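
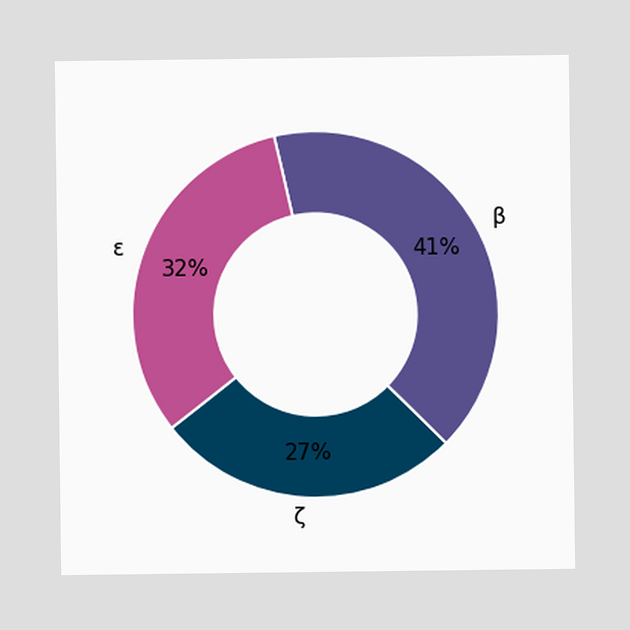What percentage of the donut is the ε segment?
32%

The ε segment takes up 32% of the ring.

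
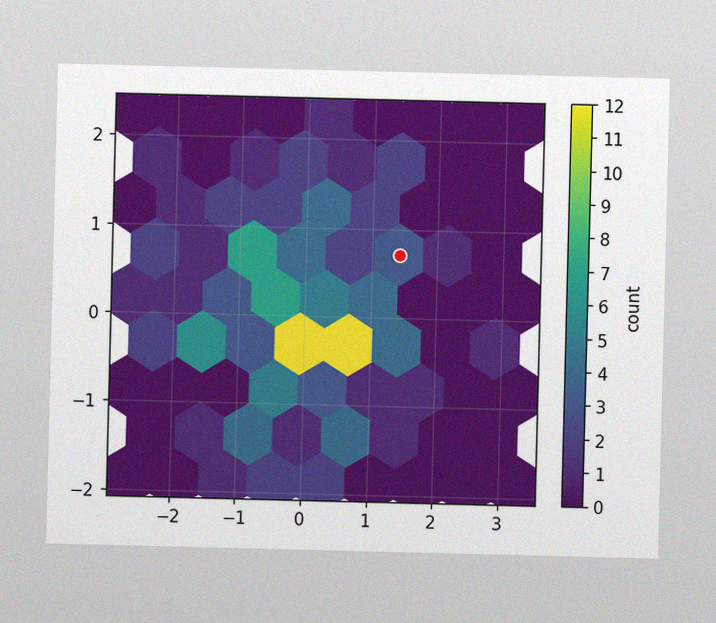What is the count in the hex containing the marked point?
The image has some photo noise and uneven lighting. The marked hex reads 3 on the colorbar.

3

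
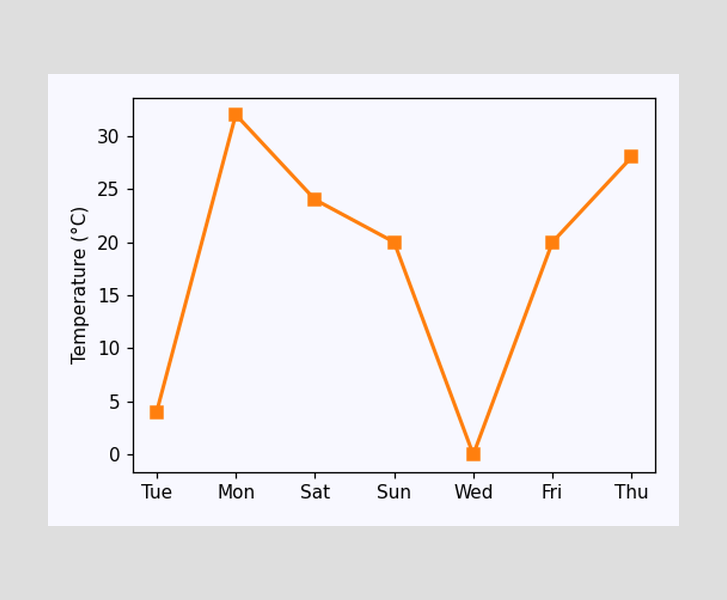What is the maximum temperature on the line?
The highest point is at Mon, and reading across to the y-axis gives 32°C.

32°C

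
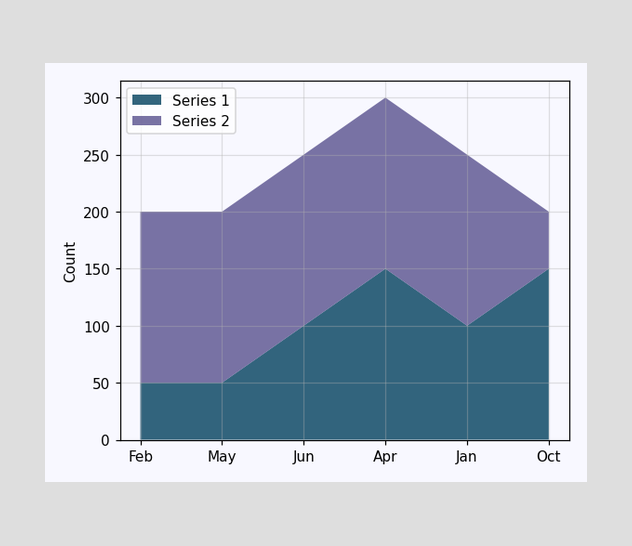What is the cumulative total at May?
The stacked total at May reaches 200.

200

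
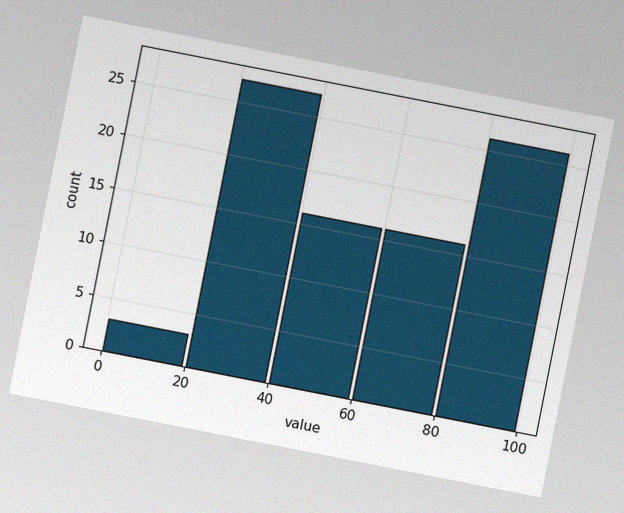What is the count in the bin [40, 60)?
The chart is tilted about 11° clockwise, with some photo noise. The [40, 60) bin has height 16.

16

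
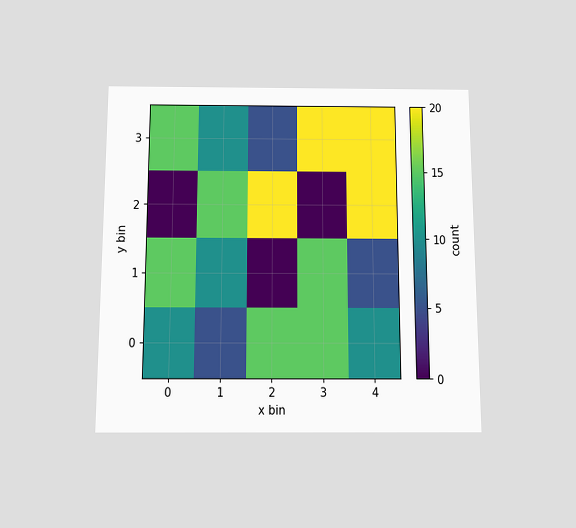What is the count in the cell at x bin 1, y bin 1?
10

The chart is viewed slightly from below. Matching the cell (1, 1) against the colorbar gives 10.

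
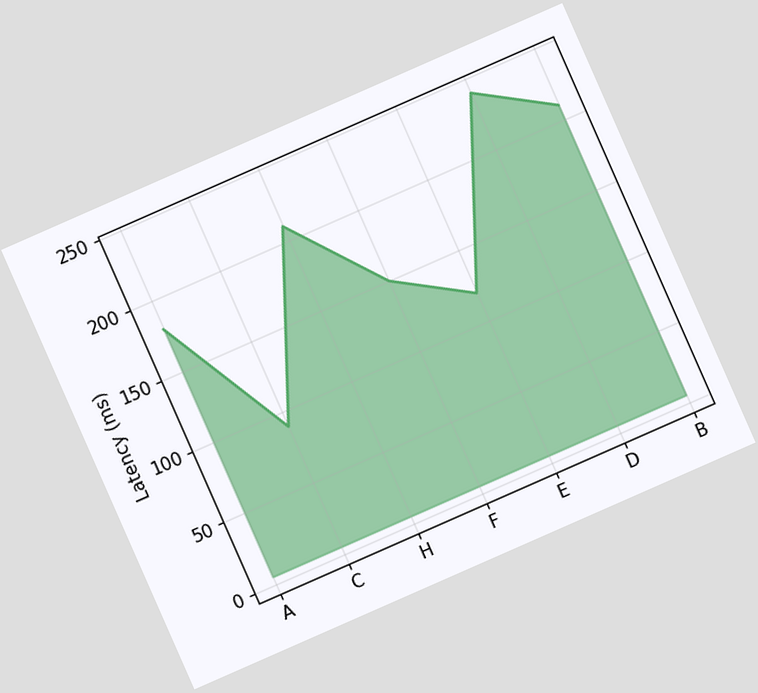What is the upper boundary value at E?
120ms

The chart is tilted about 24° counter-clockwise. At E the upper boundary is at 120ms.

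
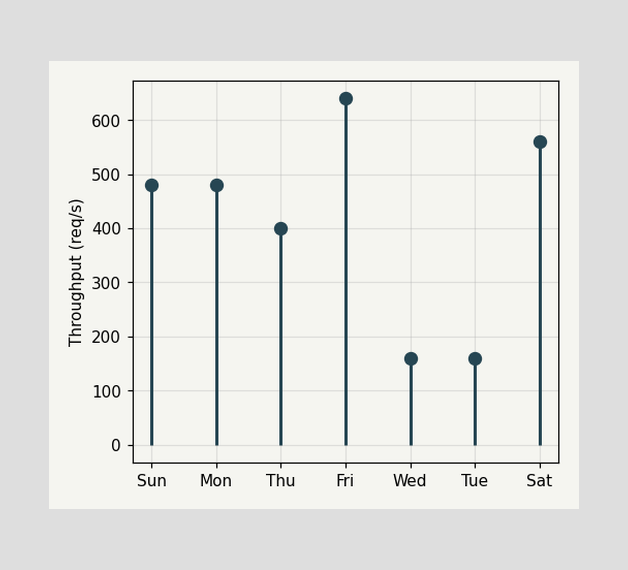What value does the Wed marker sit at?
The Wed marker sits at 160req/s.

160req/s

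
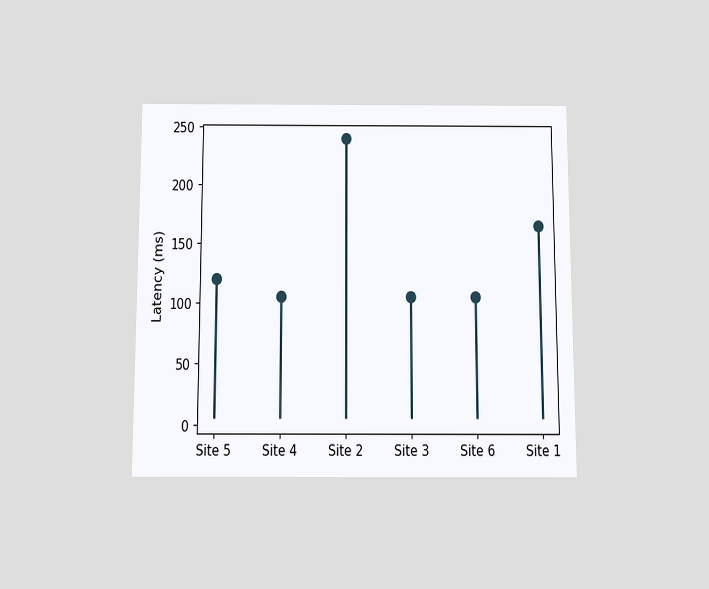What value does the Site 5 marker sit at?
The chart is viewed slightly from below. The Site 5 marker sits at 120ms.

120ms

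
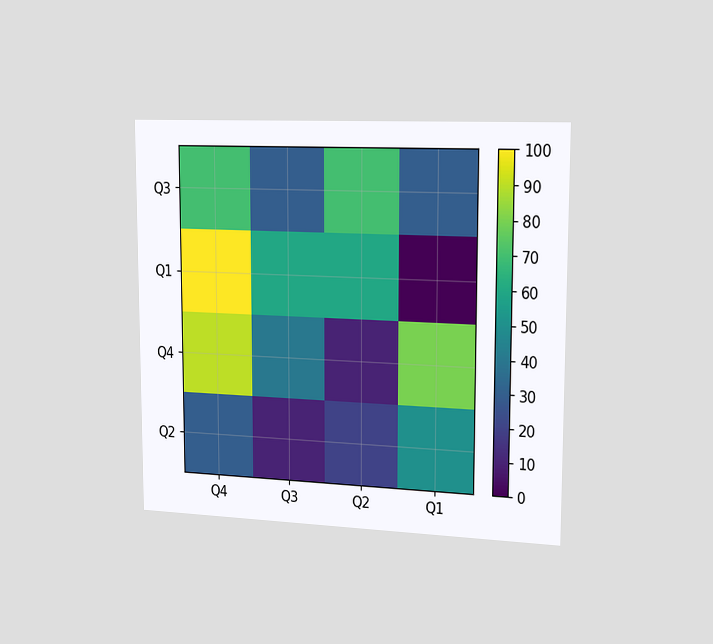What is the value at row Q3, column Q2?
The chart is viewed slightly from the right. Matching cell (Q3, Q2) against the colorbar gives 70.

70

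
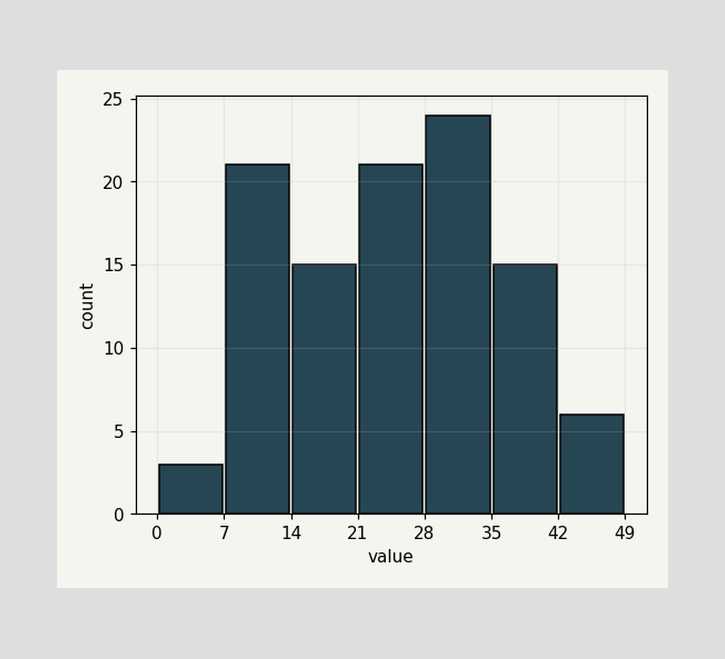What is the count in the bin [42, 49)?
The [42, 49) bin has height 6.

6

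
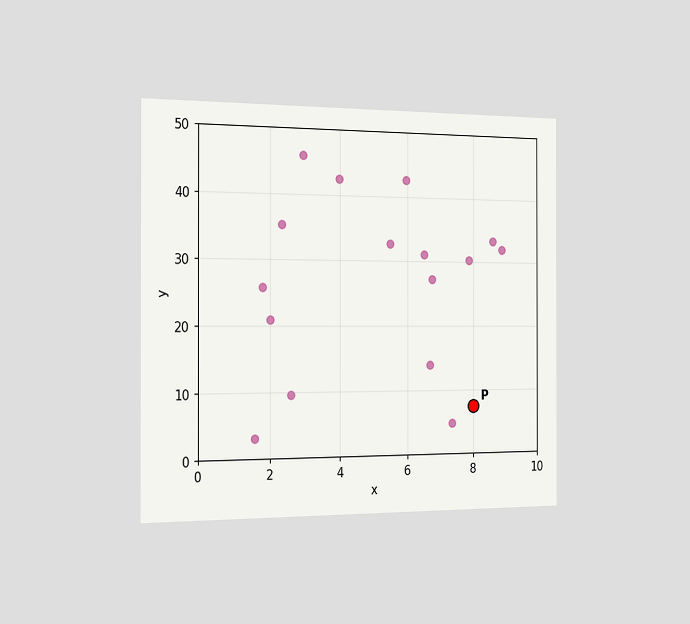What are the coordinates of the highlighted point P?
The chart is viewed slightly from the left. Following the gridlines from P to each axis, P sits at (8, 7.5).

(8, 7.5)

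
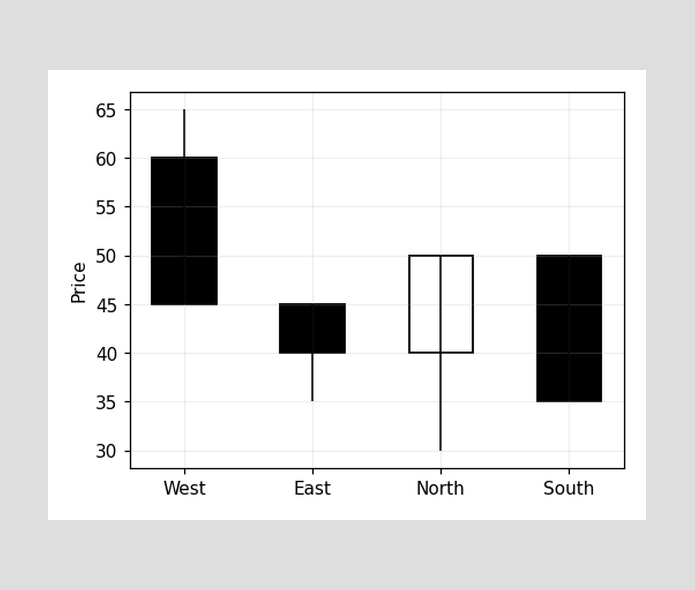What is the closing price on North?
50

The North candle closes at 50.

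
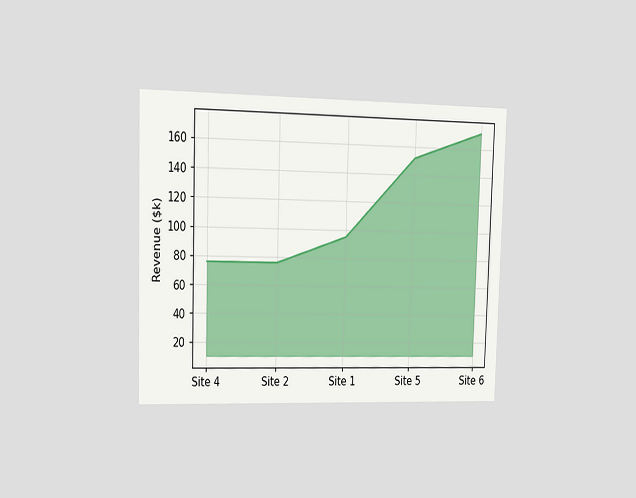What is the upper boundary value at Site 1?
$95k

The chart is viewed slightly from the left. At Site 1 the upper boundary is at $95k.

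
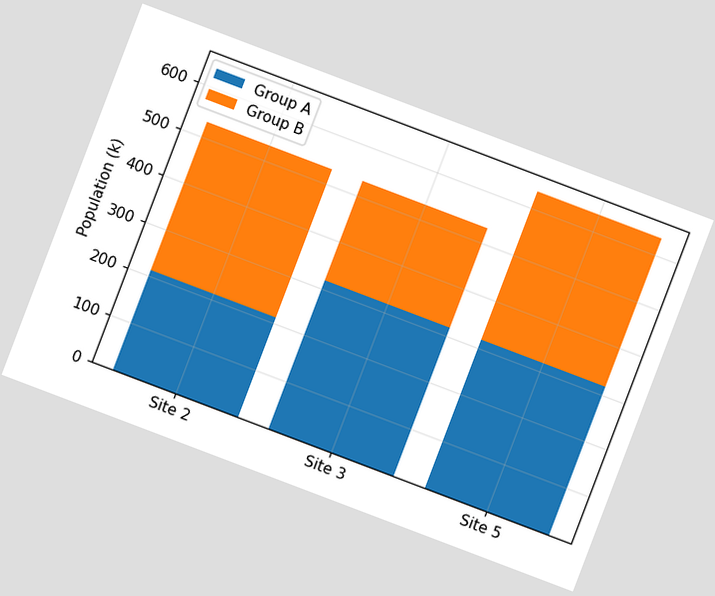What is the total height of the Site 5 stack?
636k

The chart is tilted about 21° clockwise. The Site 5 stack's top reaches 636k on the y-axis.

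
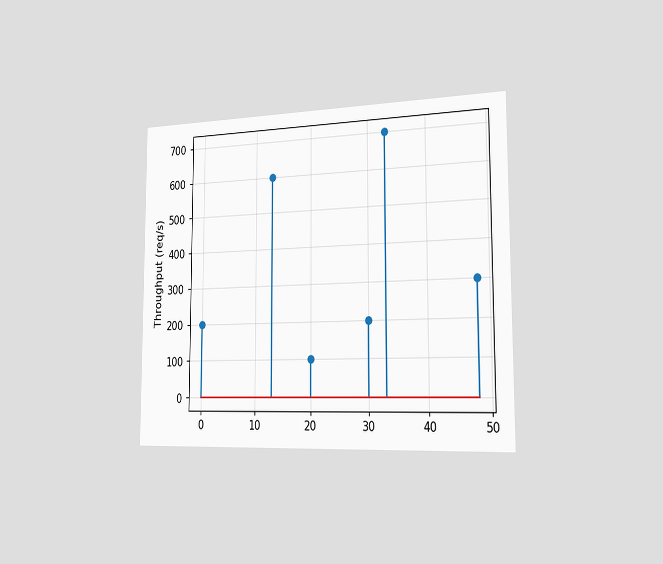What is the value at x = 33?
700req/s

The chart is viewed slightly from the right. The stem at x=33 reaches 700req/s.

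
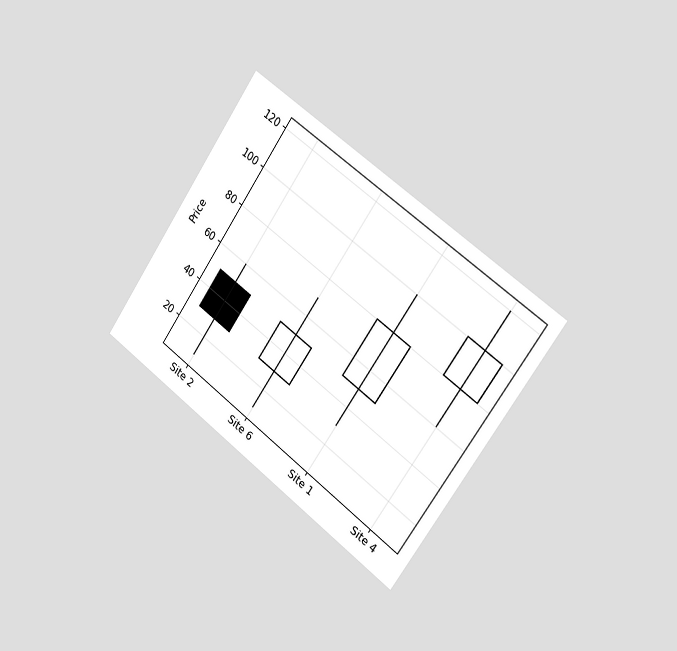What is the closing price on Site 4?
100

The chart is tilted about 35° clockwise and viewed slightly from the right. The Site 4 candle closes at 100.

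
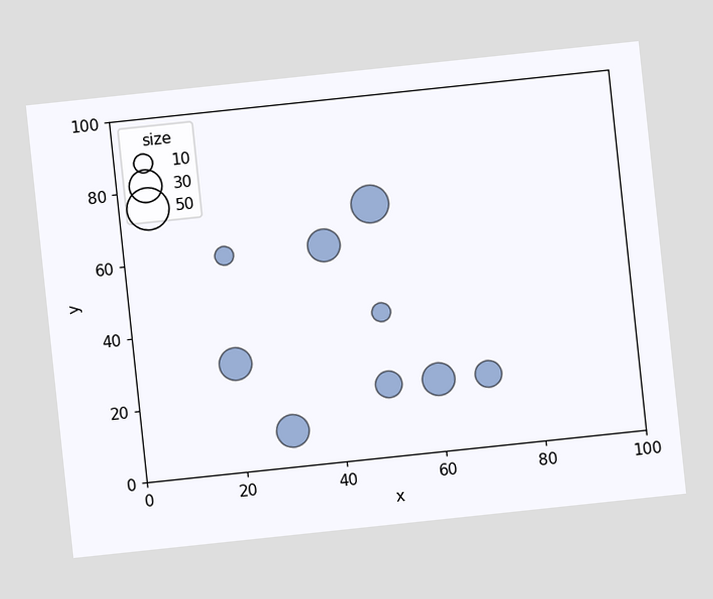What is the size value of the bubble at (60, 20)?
30

The chart is tilted about 6° counter-clockwise. Matching the bubble at (60, 20) against the size legend gives 30.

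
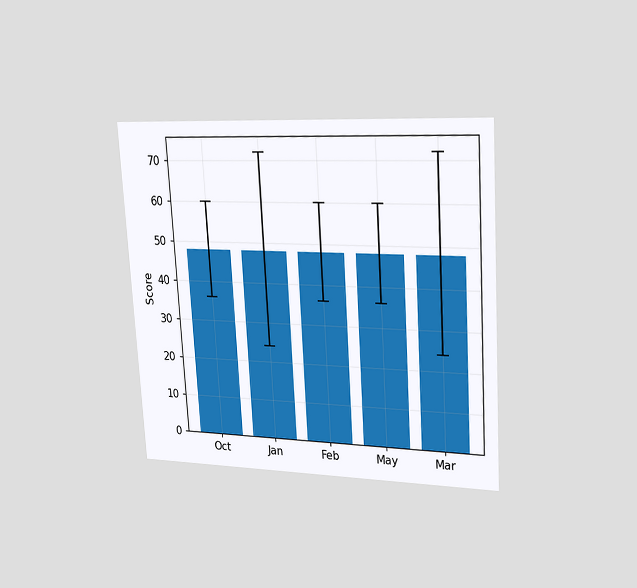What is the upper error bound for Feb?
60

The chart is tilted about 3° counter-clockwise and viewed slightly from the right. The Feb bar's upper whisker reaches 60.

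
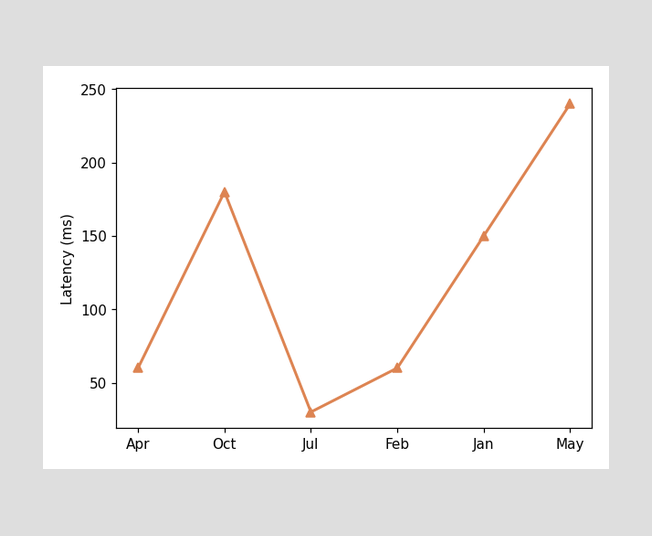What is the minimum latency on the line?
30ms

The lowest point is at Jul, and reading across to the y-axis gives 30ms.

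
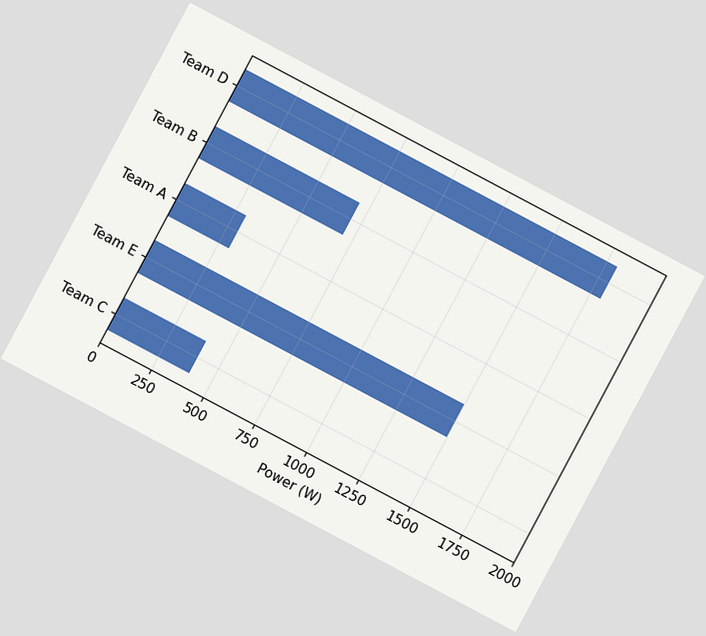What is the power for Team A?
The chart is tilted about 28° clockwise. Reading along the chart's x-axis, the Team A bar reaches 300W.

300W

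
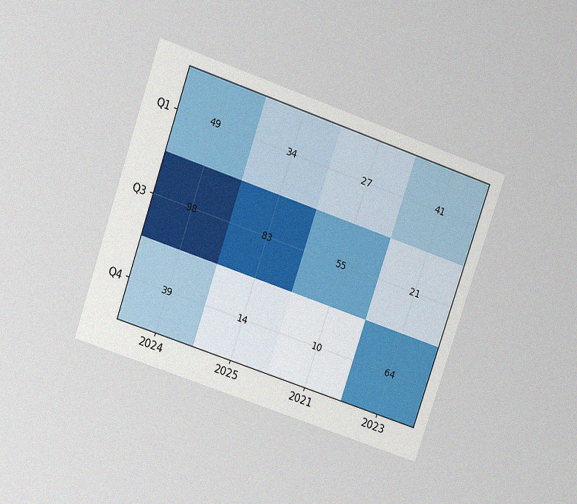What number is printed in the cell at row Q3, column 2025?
83

The chart is tilted about 19° clockwise and viewed slightly from above, with some photo noise. The (Q3, 2025) cell reads 83.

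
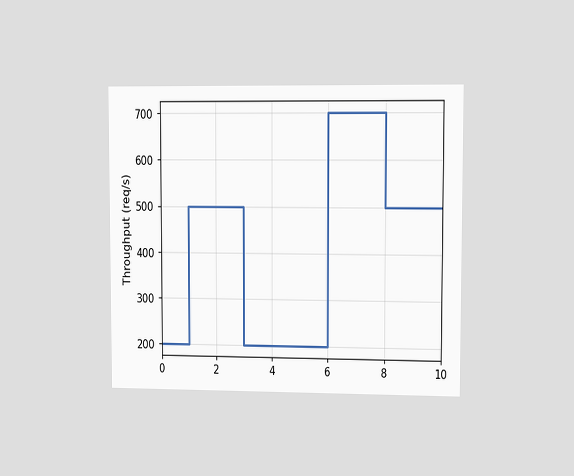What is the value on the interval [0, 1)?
200req/s

The chart is viewed slightly from the right. On [0, 1) the step sits at 200req/s.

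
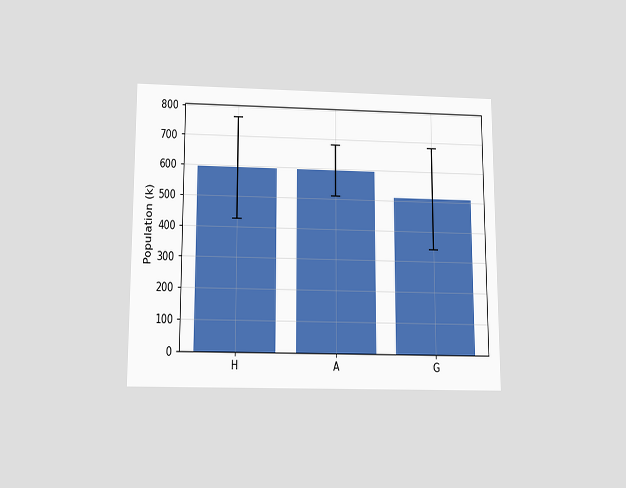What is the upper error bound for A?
680k

The chart is viewed slightly from below. The A bar's upper whisker reaches 680k.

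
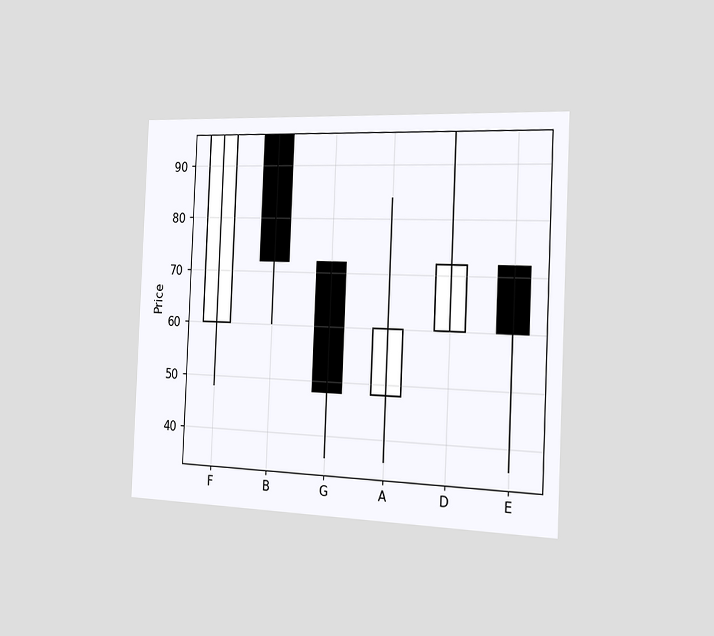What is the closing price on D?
72

The chart is tilted about 3° clockwise and viewed slightly from the right. The D candle closes at 72.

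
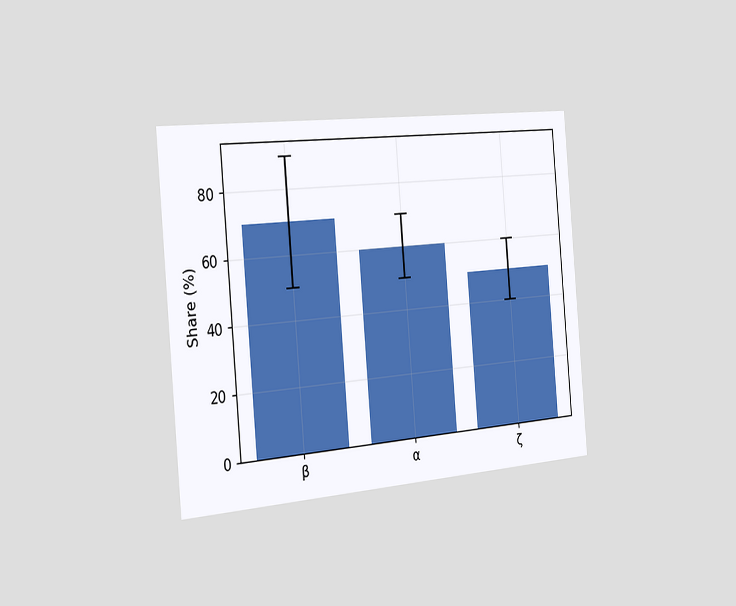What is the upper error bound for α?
The chart is tilted about 5° counter-clockwise and viewed slightly from the left. The α bar's upper whisker reaches 70%.

70%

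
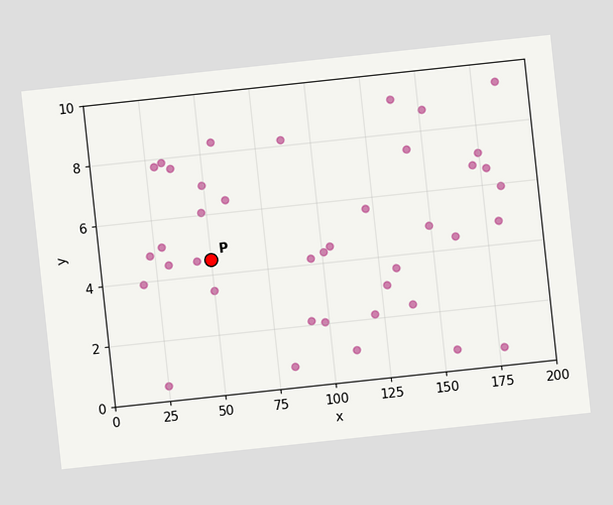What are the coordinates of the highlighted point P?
(50, 4.5)

The chart is tilted about 6° counter-clockwise. Following the gridlines from P to each axis, P sits at (50, 4.5).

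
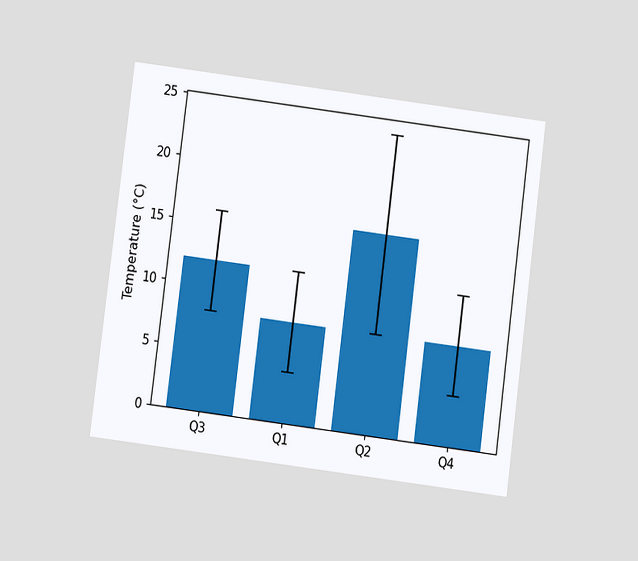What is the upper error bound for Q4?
The chart is tilted about 7° clockwise and viewed at a slight angle. The Q4 bar's upper whisker reaches 12°C.

12°C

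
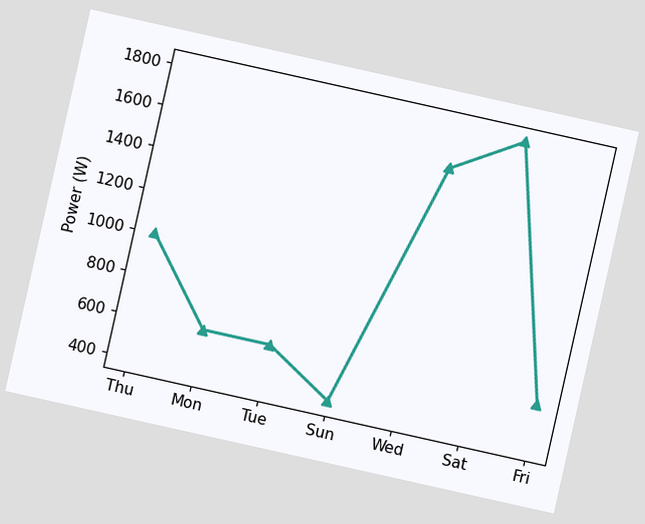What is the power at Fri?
600W

The chart is tilted about 13° clockwise. At Fri, the line is at 600W.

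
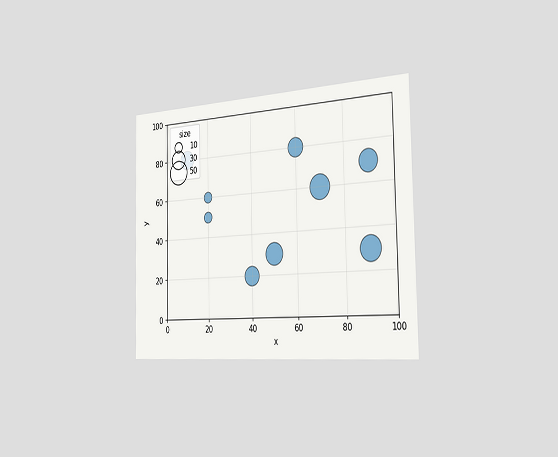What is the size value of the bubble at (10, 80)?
The chart is viewed slightly from the right. Matching the bubble at (10, 80) against the size legend gives 30.

30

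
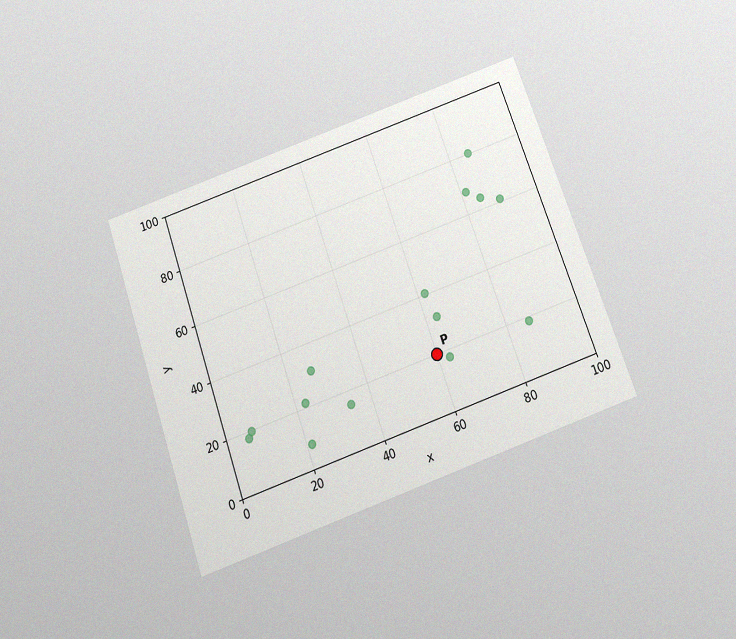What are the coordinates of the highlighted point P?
(60, 20)

The chart is tilted about 19° counter-clockwise and viewed slightly from below, with some photo noise. Following the gridlines from P to each axis, P sits at (60, 20).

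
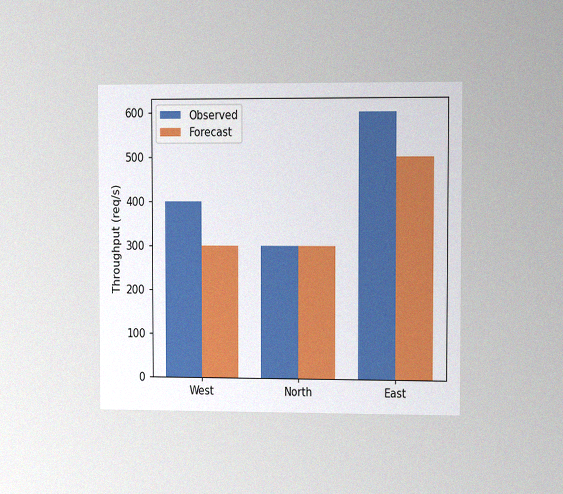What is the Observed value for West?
400req/s

The chart is viewed slightly from the right, with some photo noise. The Observed bar at West reaches 400req/s on the y-axis.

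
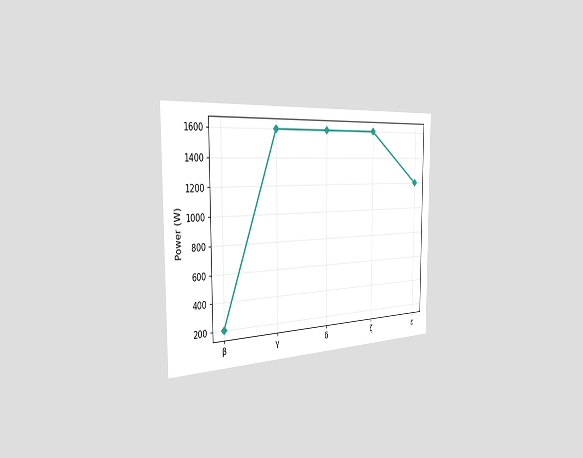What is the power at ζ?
1600W

The chart is viewed slightly from the left. At ζ, the line is at 1600W.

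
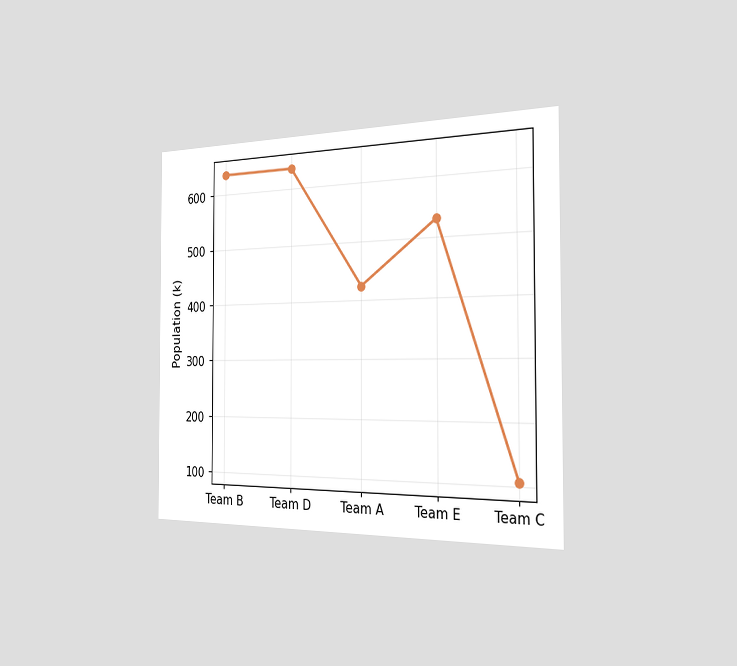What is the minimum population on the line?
The chart is viewed slightly from the right. The lowest point is at Team C, and reading across to the y-axis gives 106k.

106k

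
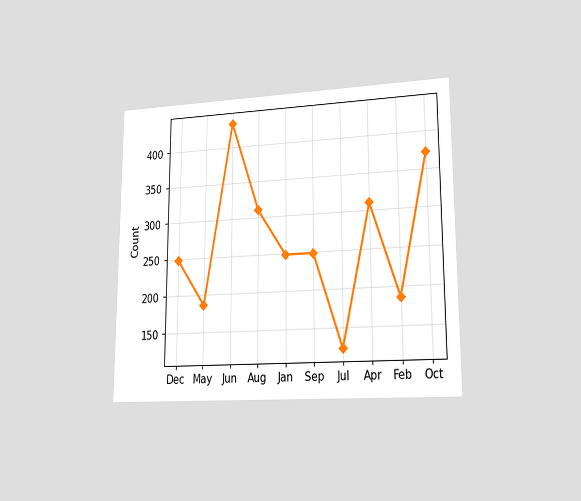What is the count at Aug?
310

The chart is viewed at a slight angle. At Aug, the line is at 310.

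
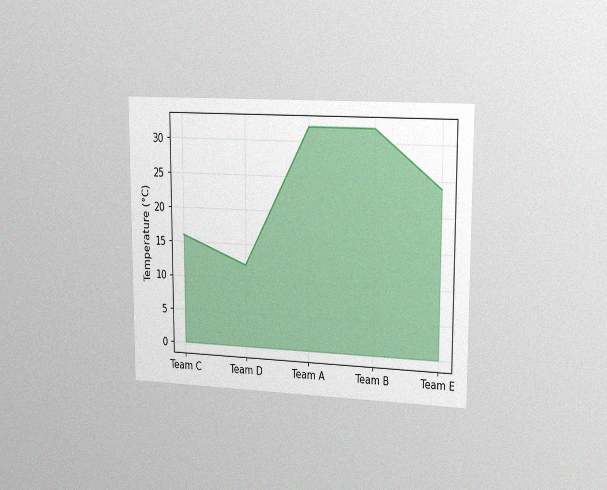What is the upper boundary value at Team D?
The chart is viewed slightly from the right, with some photo noise. At Team D the upper boundary is at 12°C.

12°C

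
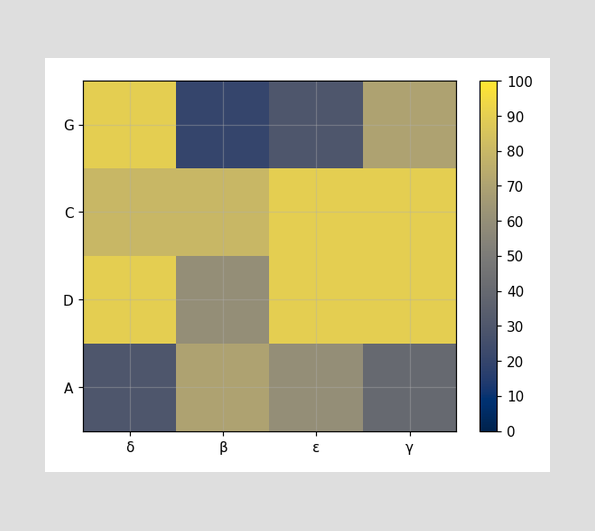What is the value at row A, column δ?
Matching cell (A, δ) against the colorbar gives 30.

30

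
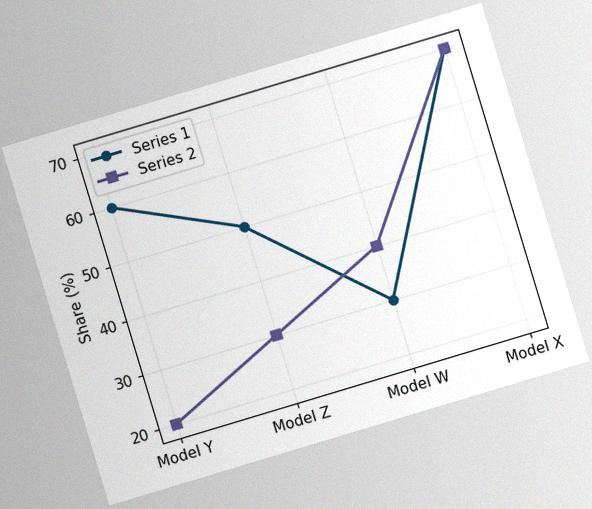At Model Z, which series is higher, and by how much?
Series 1, by 20%

The chart is tilted about 17° counter-clockwise, with some photo noise. At Model Z, Series 1 sits above the other line by 20%.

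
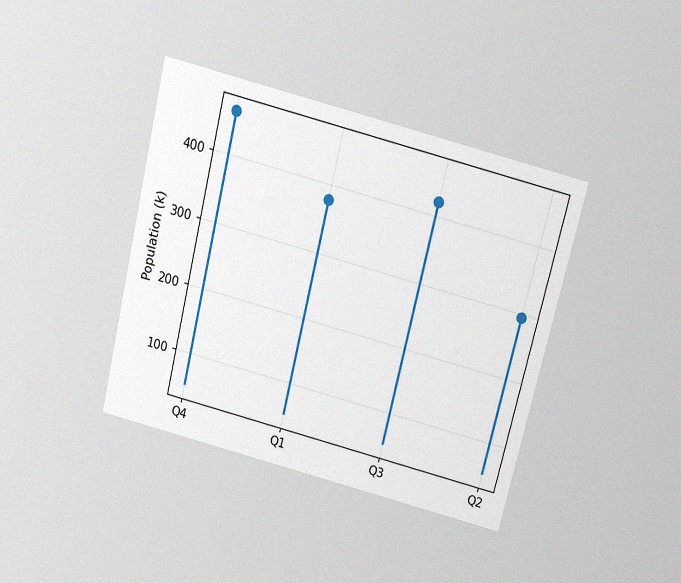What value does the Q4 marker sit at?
462k

The chart is tilted about 14° clockwise and viewed slightly from above, with some photo noise. The Q4 marker sits at 462k.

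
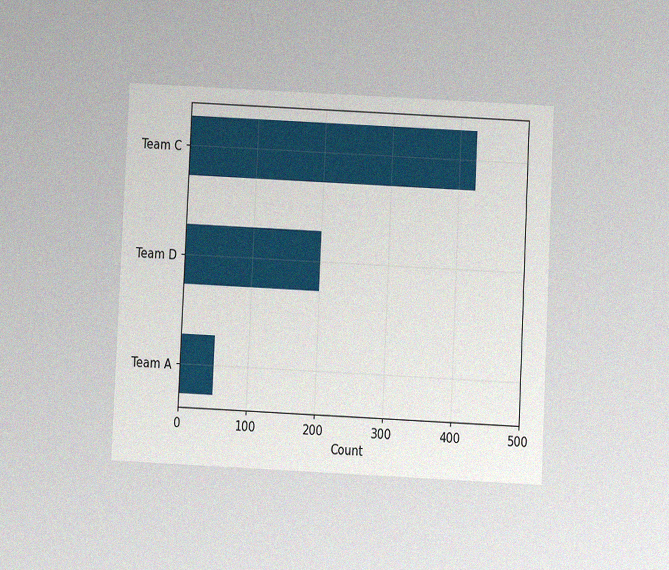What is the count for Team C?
The chart is tilted about 3° clockwise and viewed slightly from below, with some photo noise. Reading along the chart's x-axis, the Team C bar reaches 425.

425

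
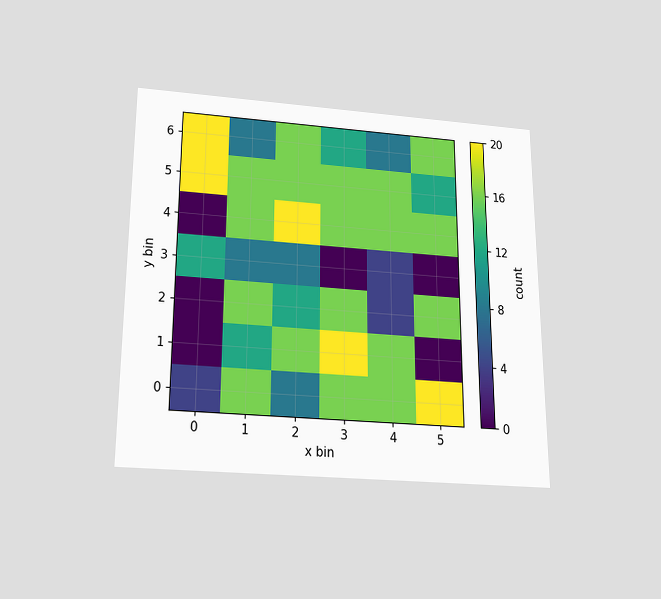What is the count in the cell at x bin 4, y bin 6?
The chart is viewed slightly from below. Matching the cell (4, 6) against the colorbar gives 8.

8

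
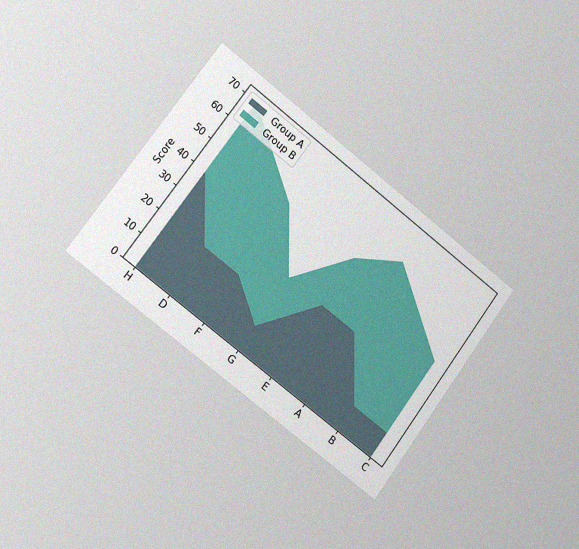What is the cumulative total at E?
50

The chart is tilted about 37° clockwise and viewed slightly from the left, with some photo noise. The stacked total at E reaches 50.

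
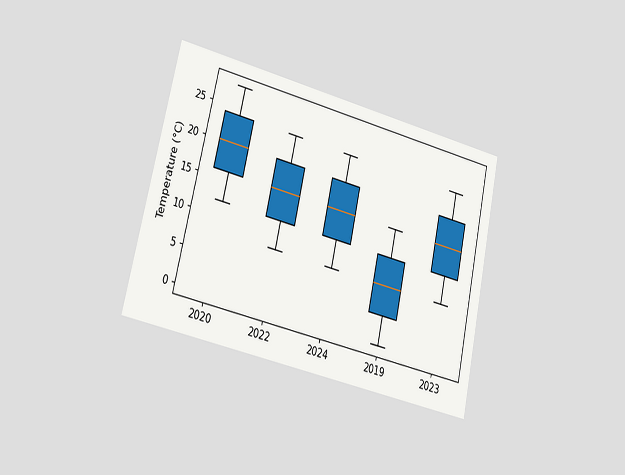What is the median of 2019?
8°C

The chart is tilted about 13° clockwise and viewed slightly from the left. The median line in the 2019 box sits at 8°C.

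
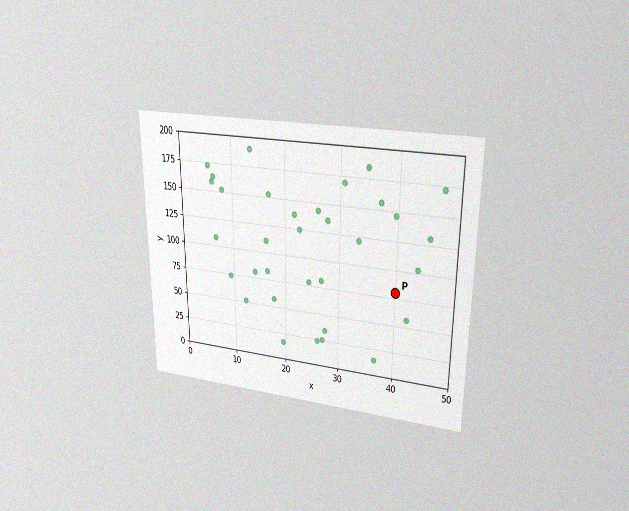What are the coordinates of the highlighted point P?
The chart is viewed at a slight angle, with some photo noise. Following the gridlines from P to each axis, P sits at (40, 80).

(40, 80)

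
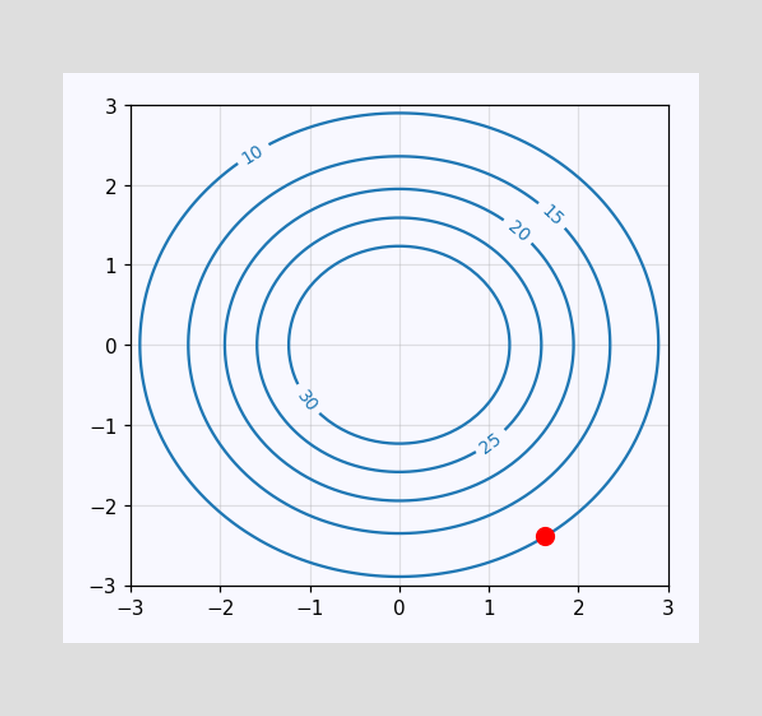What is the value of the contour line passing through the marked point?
The marked point sits on the contour labelled 10.

10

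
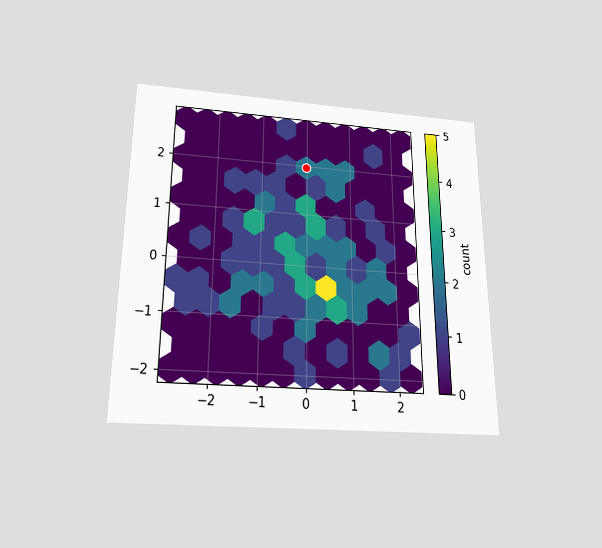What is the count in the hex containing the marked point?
2

The chart is viewed slightly from below. The marked hex reads 2 on the colorbar.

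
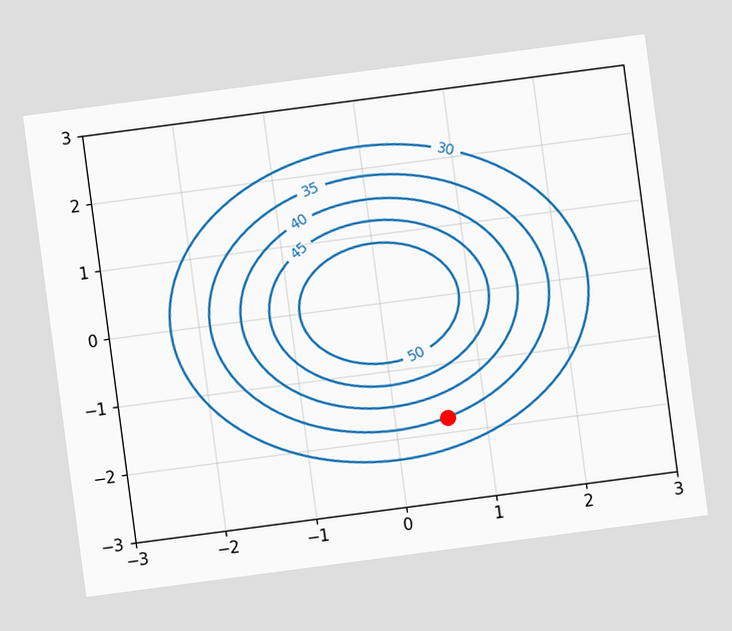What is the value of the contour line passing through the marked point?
35

The chart is tilted about 8° counter-clockwise. The marked point sits on the contour labelled 35.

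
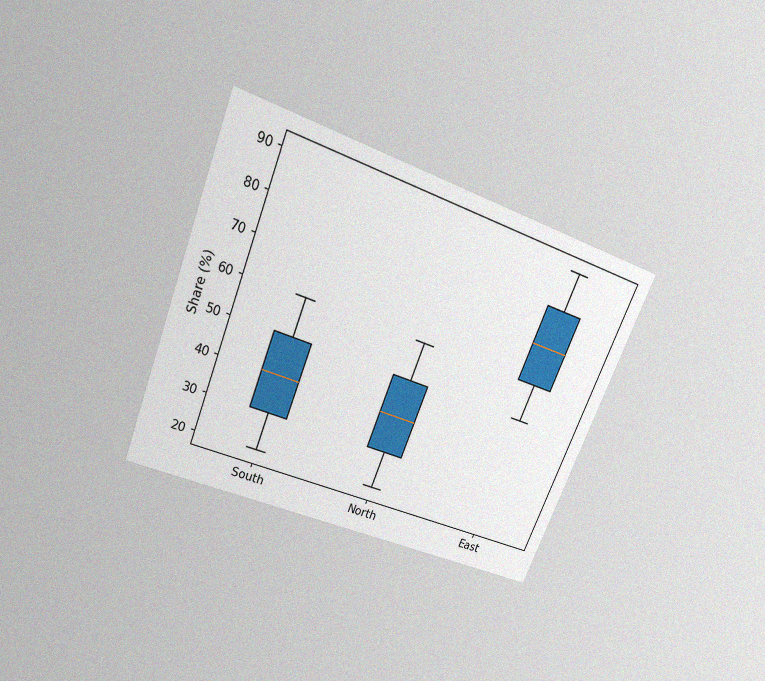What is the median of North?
The chart is tilted about 22° clockwise and viewed slightly from above, with some photo noise. The median line in the North box sits at 40%.

40%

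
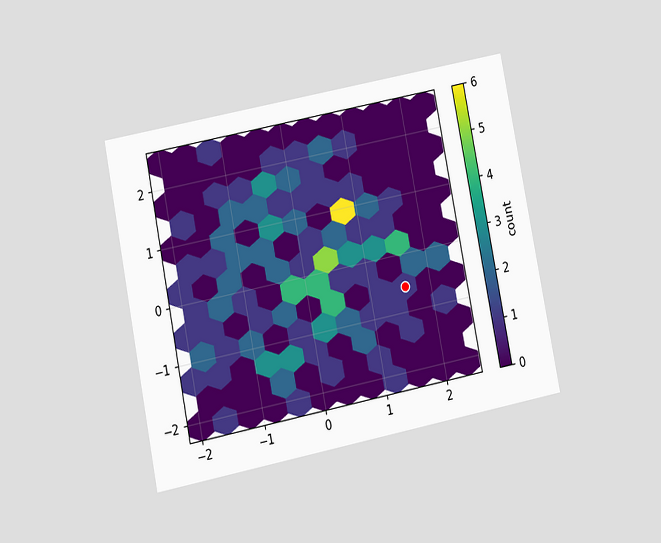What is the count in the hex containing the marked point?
1

The chart is tilted about 11° counter-clockwise and viewed at a slight angle. The marked hex reads 1 on the colorbar.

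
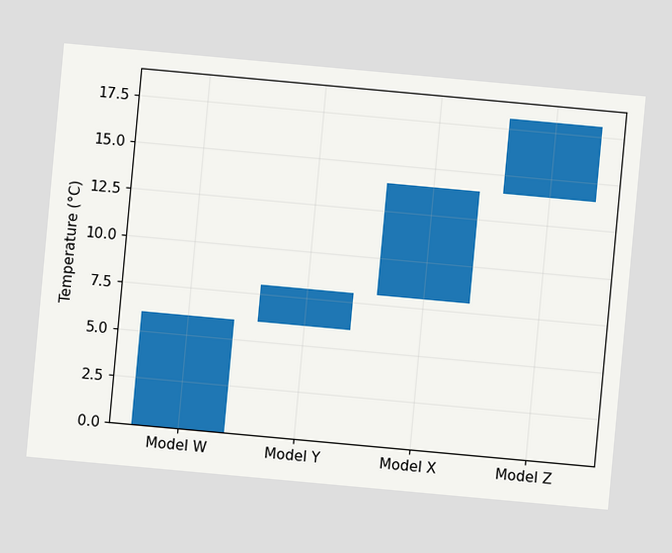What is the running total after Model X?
14°C

The chart is tilted about 5° clockwise. After Model X the running total reaches 14°C.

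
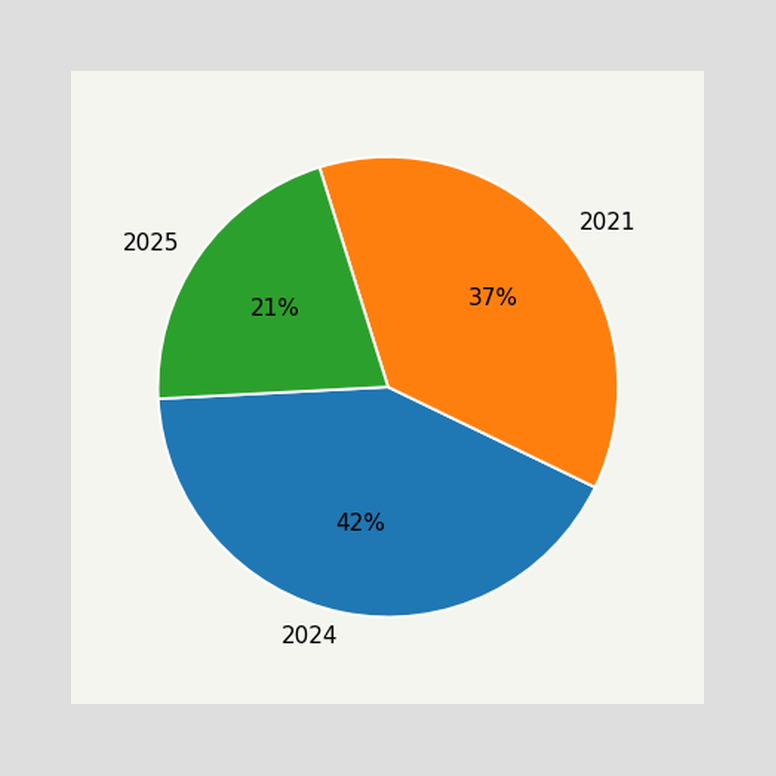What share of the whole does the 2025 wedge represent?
21%

The 2025 slice takes up 21% of the pie.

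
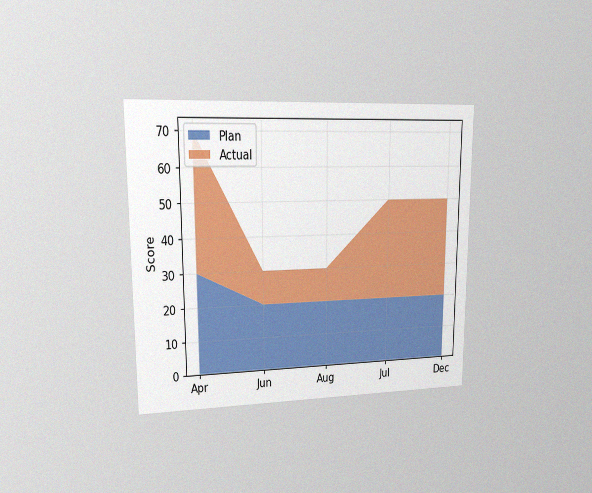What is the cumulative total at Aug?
30

The chart is viewed at a slight angle, with some photo noise. The stacked total at Aug reaches 30.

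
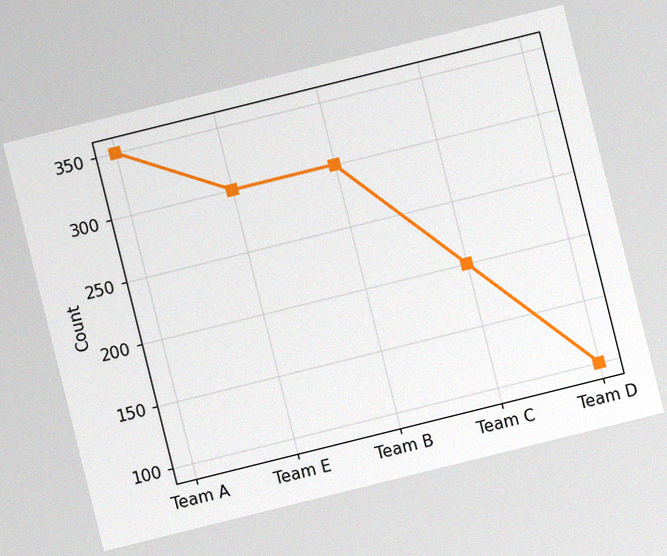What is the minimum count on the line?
The chart is tilted about 14° counter-clockwise, with some photo noise. The lowest point is at Team D, and reading across to the y-axis gives 100.

100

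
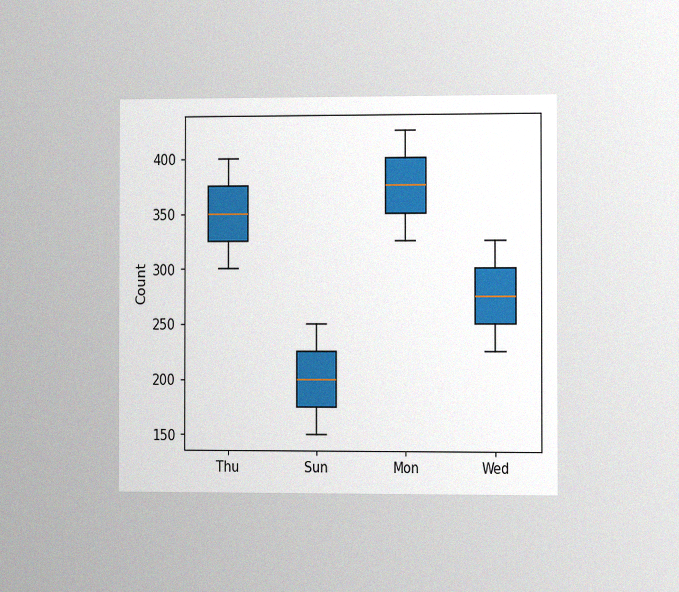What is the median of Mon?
375

The chart is viewed slightly from the right, with some photo noise. The median line in the Mon box sits at 375.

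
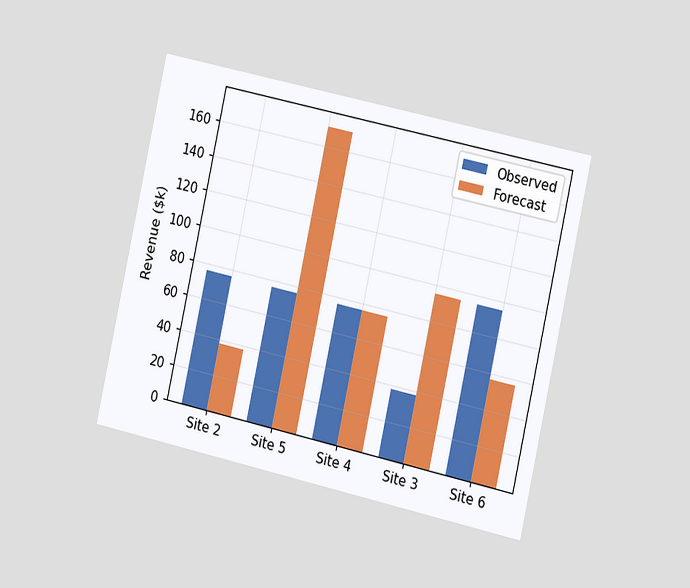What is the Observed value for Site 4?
The chart is tilted about 12° clockwise and viewed slightly from the right. The Observed bar at Site 4 reaches $76k on the y-axis.

$76k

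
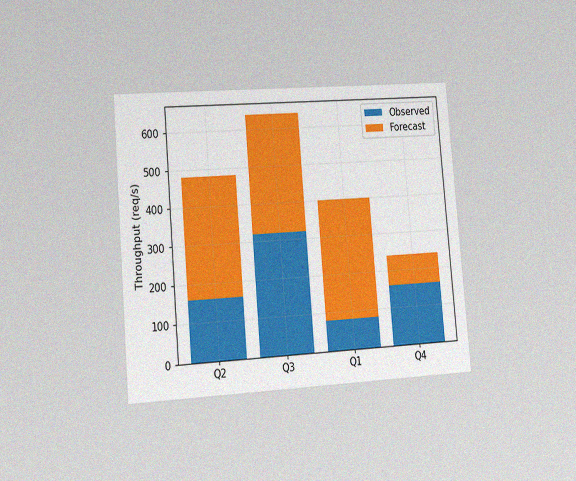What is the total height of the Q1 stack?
400req/s

The chart is tilted about 5° counter-clockwise and viewed slightly from the left, with some photo noise. The Q1 stack's top reaches 400req/s on the y-axis.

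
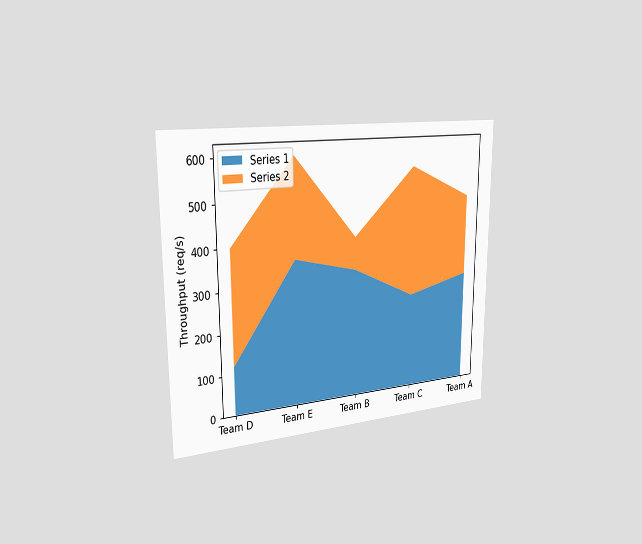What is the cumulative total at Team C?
The chart is viewed slightly from the left. The stacked total at Team C reaches 560req/s.

560req/s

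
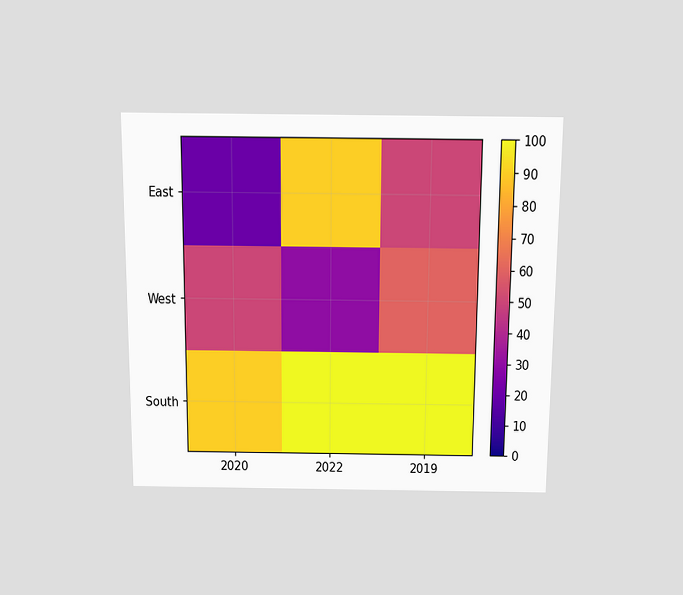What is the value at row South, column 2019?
The chart is viewed slightly from above. Matching cell (South, 2019) against the colorbar gives 100.

100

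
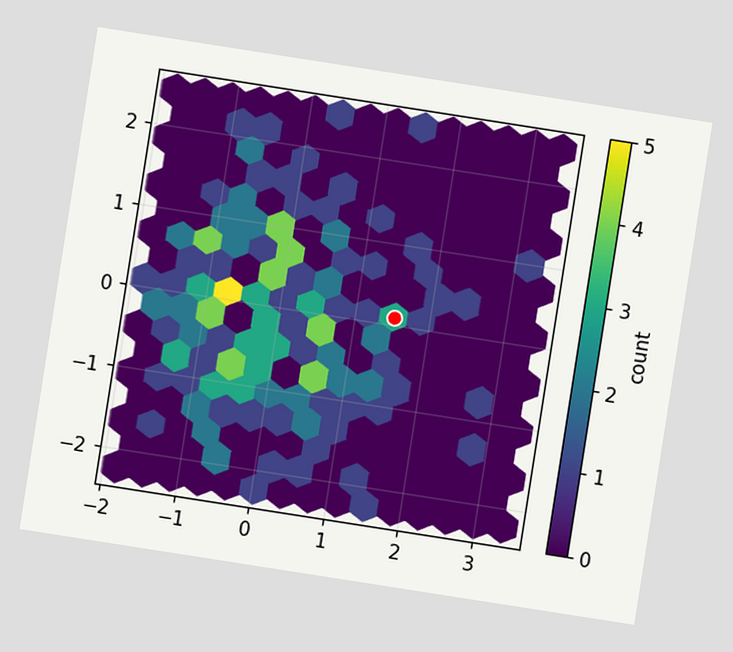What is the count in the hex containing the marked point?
3

The chart is tilted about 9° clockwise. The marked hex reads 3 on the colorbar.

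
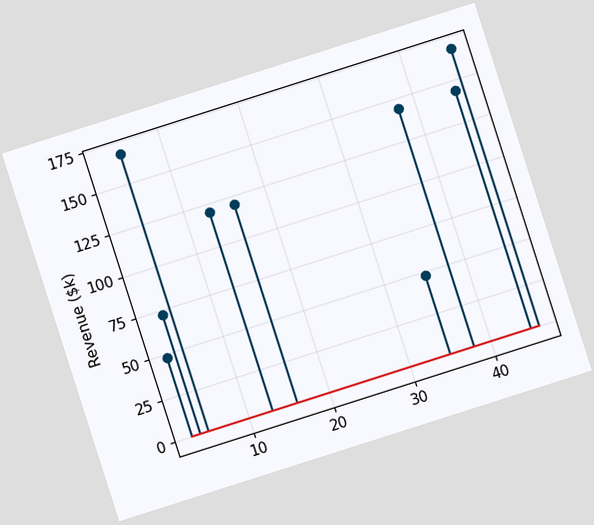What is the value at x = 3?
The chart is tilted about 18° counter-clockwise. The stem at x=3 reaches $48k.

$48k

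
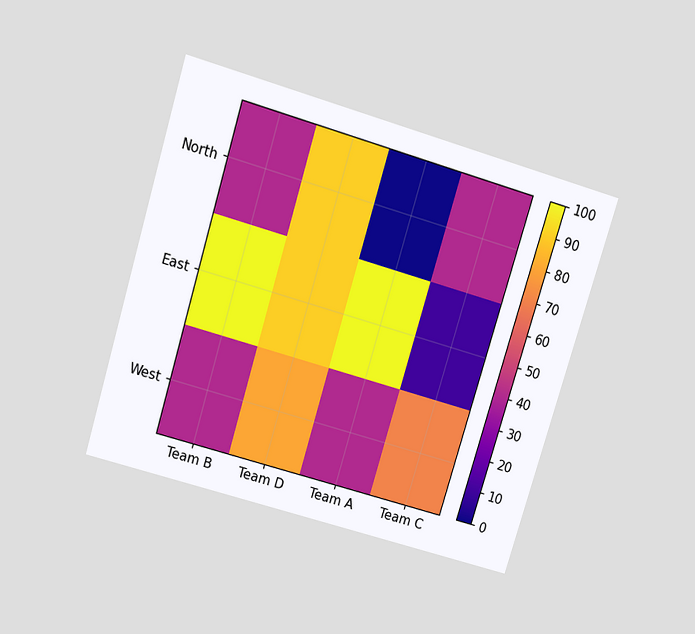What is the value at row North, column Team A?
0

The chart is tilted about 17° clockwise and viewed slightly from above. Matching cell (North, Team A) against the colorbar gives 0.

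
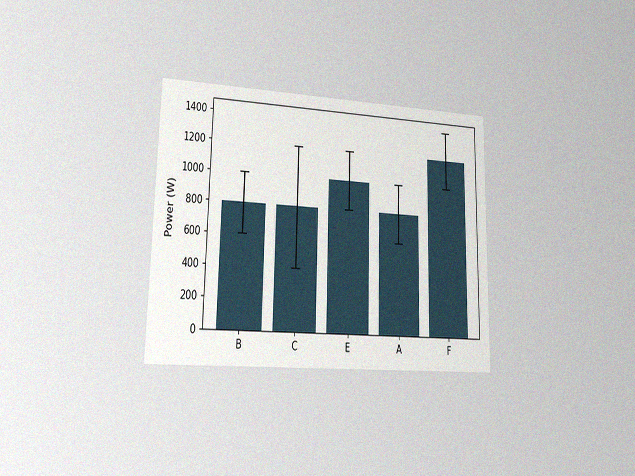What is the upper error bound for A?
1000W

The chart is viewed at a slight angle, with some photo noise. The A bar's upper whisker reaches 1000W.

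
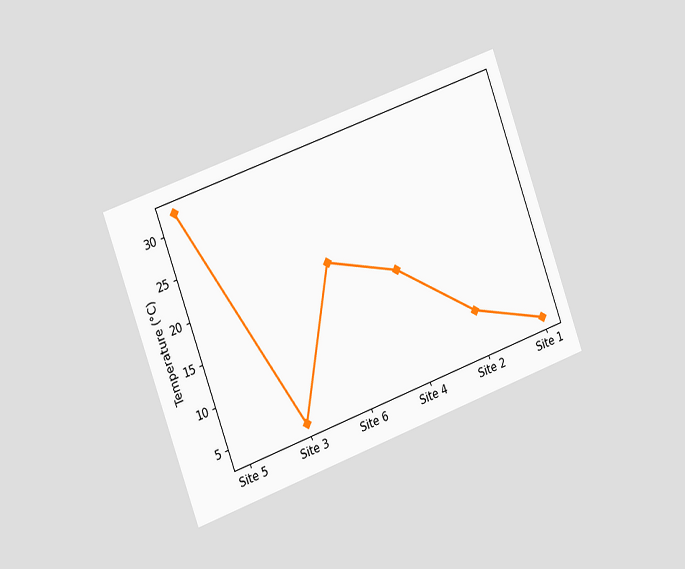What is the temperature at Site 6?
20°C

The chart is tilted about 20° counter-clockwise and viewed slightly from the left. At Site 6, the line is at 20°C.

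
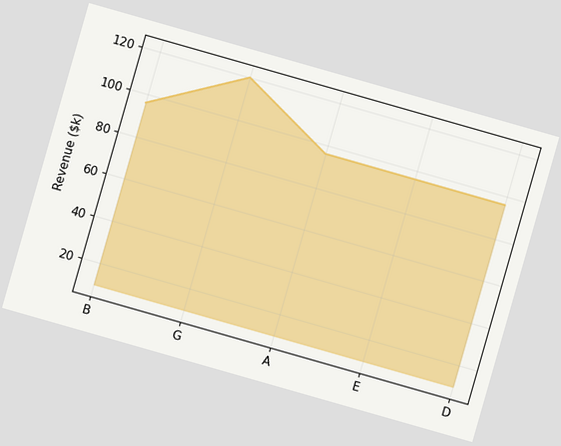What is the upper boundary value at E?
$96k

The chart is tilted about 16° clockwise. At E the upper boundary is at $96k.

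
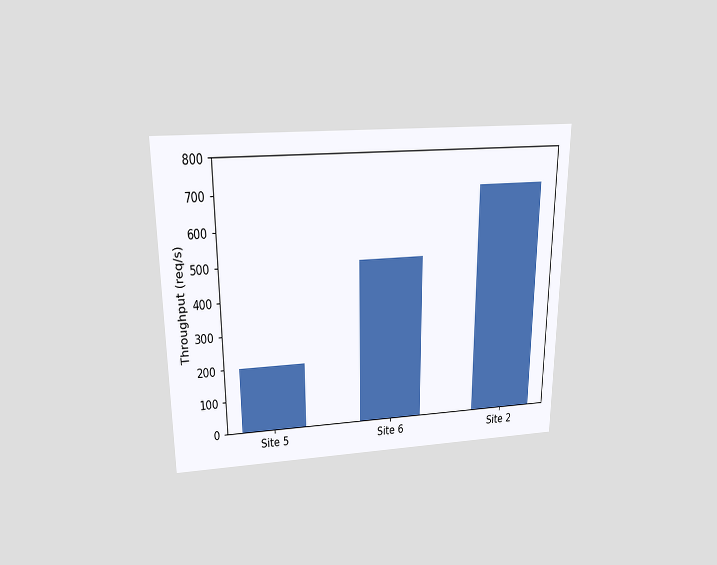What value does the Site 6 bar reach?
The chart is viewed slightly from above. Reading along the chart's y-axis, the Site 6 bar reaches 500req/s.

500req/s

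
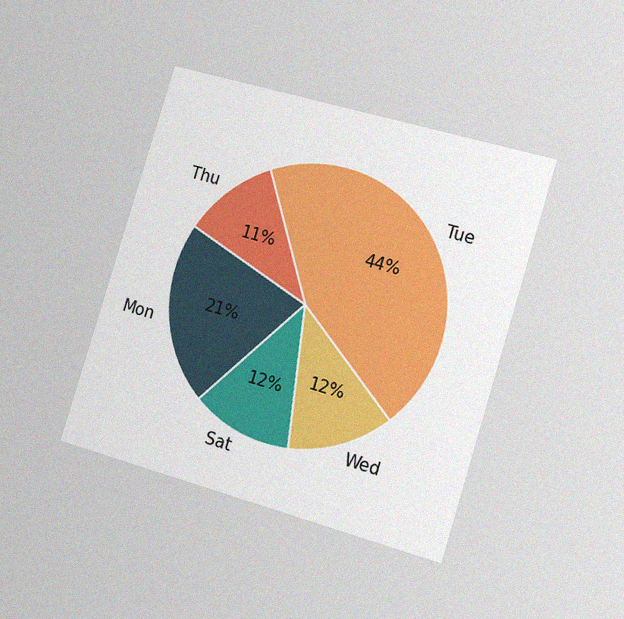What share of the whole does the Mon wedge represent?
The chart is tilted about 17° clockwise and viewed slightly from the right, with some photo noise. The Mon slice takes up 21% of the pie.

21%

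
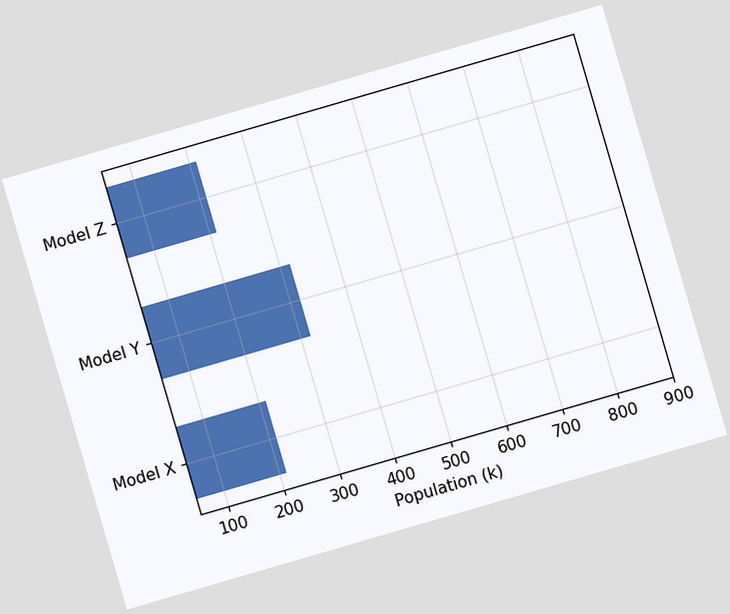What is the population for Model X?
The chart is tilted about 16° counter-clockwise. Reading along the chart's x-axis, the Model X bar reaches 212k.

212k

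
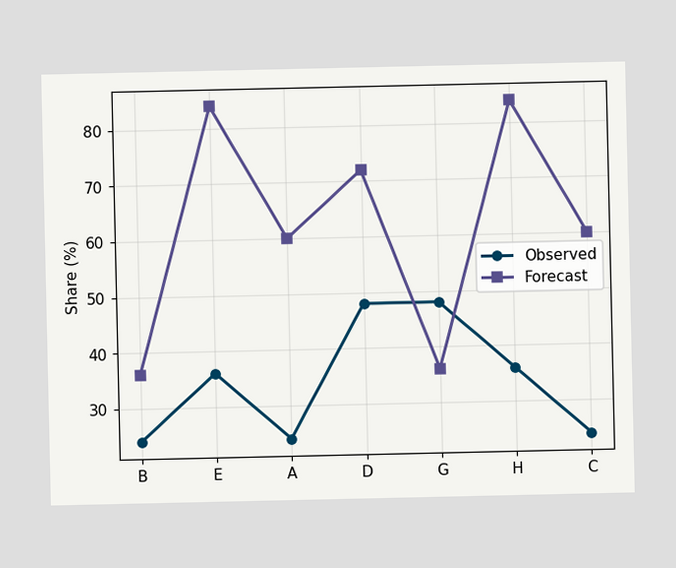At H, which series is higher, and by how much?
Forecast, by 48%

At H, Forecast sits above the other line by 48%.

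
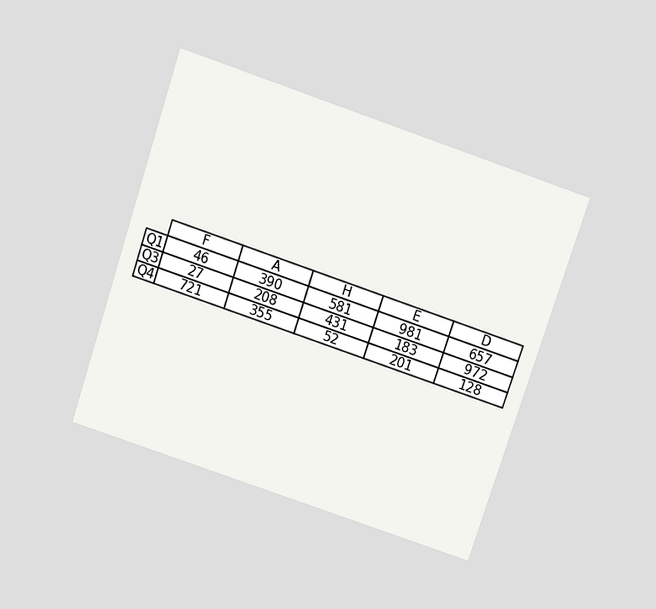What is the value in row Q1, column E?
The chart is tilted about 19° clockwise and viewed slightly from above. The (Q1, E) cell reads 981.

981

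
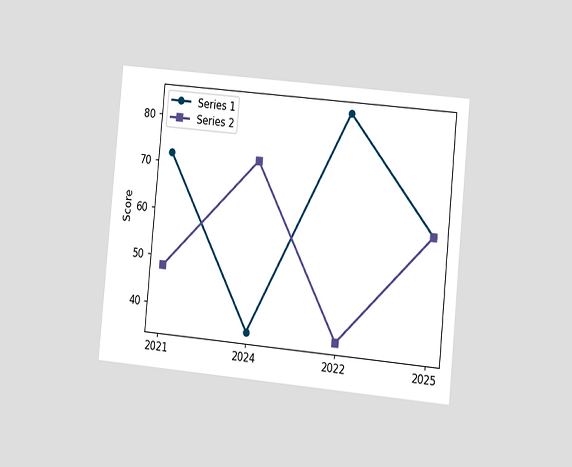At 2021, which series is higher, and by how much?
Series 1, by 24

The chart is tilted about 5° clockwise and viewed at a slight angle. At 2021, Series 1 sits above the other line by 24.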